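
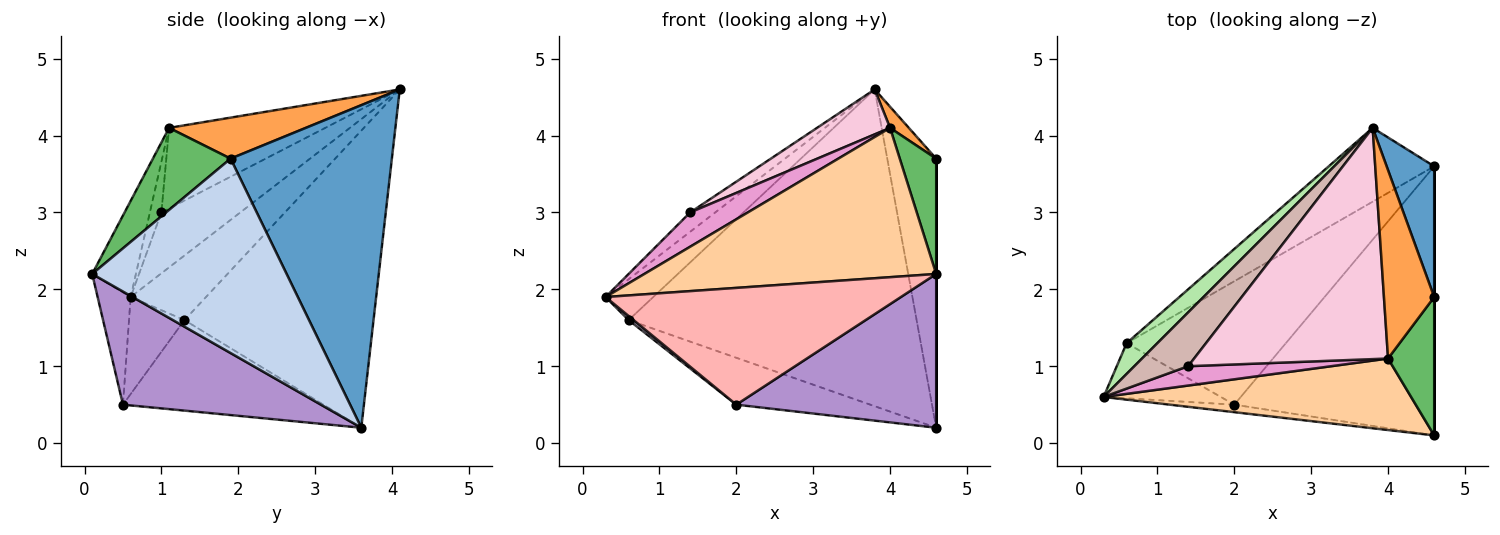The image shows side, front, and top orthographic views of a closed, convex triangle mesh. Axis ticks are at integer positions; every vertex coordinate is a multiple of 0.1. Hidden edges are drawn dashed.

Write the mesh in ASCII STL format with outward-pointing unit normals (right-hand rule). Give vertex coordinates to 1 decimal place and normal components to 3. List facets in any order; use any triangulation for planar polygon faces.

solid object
 facet normal 0.948 0.287 0.140
  outer loop
   vertex 4.6 3.6 0.2
   vertex 3.8 4.1 4.6
   vertex 4.6 1.9 3.7
  endloop
 endfacet
 facet normal 1.000 0.000 0.000
  outer loop
   vertex 4.6 0.1 2.2
   vertex 4.6 3.6 0.2
   vertex 4.6 1.9 3.7
  endloop
 endfacet
 facet normal 0.630 -0.087 0.772
  outer loop
   vertex 4.0 1.1 4.1
   vertex 4.6 1.9 3.7
   vertex 3.8 4.1 4.6
  endloop
 endfacet
 facet normal -0.134 -0.894 0.428
  outer loop
   vertex 4.0 1.1 4.1
   vertex 0.3 0.6 1.9
   vertex 4.6 0.1 2.2
  endloop
 endfacet
 facet normal 0.807 -0.378 0.454
  outer loop
   vertex 4.0 1.1 4.1
   vertex 4.6 0.1 2.2
   vertex 4.6 1.9 3.7
  endloop
 endfacet
 facet normal -0.784 0.496 0.373
  outer loop
   vertex 0.6 1.3 1.6
   vertex 0.3 0.6 1.9
   vertex 3.8 4.1 4.6
  endloop
 endfacet
 facet normal -0.539 0.821 -0.191
  outer loop
   vertex 0.6 1.3 1.6
   vertex 3.8 4.1 4.6
   vertex 4.6 3.6 0.2
  endloop
 endfacet
 facet normal -0.111 -0.992 -0.064
  outer loop
   vertex 2.0 0.5 0.5
   vertex 4.6 0.1 2.2
   vertex 0.3 0.6 1.9
  endloop
 endfacet
 facet normal 0.441 -0.445 -0.779
  outer loop
   vertex 2.0 0.5 0.5
   vertex 4.6 3.6 0.2
   vertex 4.6 0.1 2.2
  endloop
 endfacet
 facet normal -0.637 -0.057 -0.769
  outer loop
   vertex 2.0 0.5 0.5
   vertex 0.3 0.6 1.9
   vertex 0.6 1.3 1.6
  endloop
 endfacet
 facet normal -0.469 0.314 -0.825
  outer loop
   vertex 2.0 0.5 0.5
   vertex 0.6 1.3 1.6
   vertex 4.6 3.6 0.2
  endloop
 endfacet
 facet normal -0.729 0.232 0.645
  outer loop
   vertex 1.4 1.0 3.0
   vertex 3.8 4.1 4.6
   vertex 0.3 0.6 1.9
  endloop
 endfacet
 facet normal -0.172 -0.858 0.484
  outer loop
   vertex 1.4 1.0 3.0
   vertex 0.3 0.6 1.9
   vertex 4.0 1.1 4.1
  endloop
 endfacet
 facet normal -0.378 -0.177 0.909
  outer loop
   vertex 1.4 1.0 3.0
   vertex 4.0 1.1 4.1
   vertex 3.8 4.1 4.6
  endloop
 endfacet
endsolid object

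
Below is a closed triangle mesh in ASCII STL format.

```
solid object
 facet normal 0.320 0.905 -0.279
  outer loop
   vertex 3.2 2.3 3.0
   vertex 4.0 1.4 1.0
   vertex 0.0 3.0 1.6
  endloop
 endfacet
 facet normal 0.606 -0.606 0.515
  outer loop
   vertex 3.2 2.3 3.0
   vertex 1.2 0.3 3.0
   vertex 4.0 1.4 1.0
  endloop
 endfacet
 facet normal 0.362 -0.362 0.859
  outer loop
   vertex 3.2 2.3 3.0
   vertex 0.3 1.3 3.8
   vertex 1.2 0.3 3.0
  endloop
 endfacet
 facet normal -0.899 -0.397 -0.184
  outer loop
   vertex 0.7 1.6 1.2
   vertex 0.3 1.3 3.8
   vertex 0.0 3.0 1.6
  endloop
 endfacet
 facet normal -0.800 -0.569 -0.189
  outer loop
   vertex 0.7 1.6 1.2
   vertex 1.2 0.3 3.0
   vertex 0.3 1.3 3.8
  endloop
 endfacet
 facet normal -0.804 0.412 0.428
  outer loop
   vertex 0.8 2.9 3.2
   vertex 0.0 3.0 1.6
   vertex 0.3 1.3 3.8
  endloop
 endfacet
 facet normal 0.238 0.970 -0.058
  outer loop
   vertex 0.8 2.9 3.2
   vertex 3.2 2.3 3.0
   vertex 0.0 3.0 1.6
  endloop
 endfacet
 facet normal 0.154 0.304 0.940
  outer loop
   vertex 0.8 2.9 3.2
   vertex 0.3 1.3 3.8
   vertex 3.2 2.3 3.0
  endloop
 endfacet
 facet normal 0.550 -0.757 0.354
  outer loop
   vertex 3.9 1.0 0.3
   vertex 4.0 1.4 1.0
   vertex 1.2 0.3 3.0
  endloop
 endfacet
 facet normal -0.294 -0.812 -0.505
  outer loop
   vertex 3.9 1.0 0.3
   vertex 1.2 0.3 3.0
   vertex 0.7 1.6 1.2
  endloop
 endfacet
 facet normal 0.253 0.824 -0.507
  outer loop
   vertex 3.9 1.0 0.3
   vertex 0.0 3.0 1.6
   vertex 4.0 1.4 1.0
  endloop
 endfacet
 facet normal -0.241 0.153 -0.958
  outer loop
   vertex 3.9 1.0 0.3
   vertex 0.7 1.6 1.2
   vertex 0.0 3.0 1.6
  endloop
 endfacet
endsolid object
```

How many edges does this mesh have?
18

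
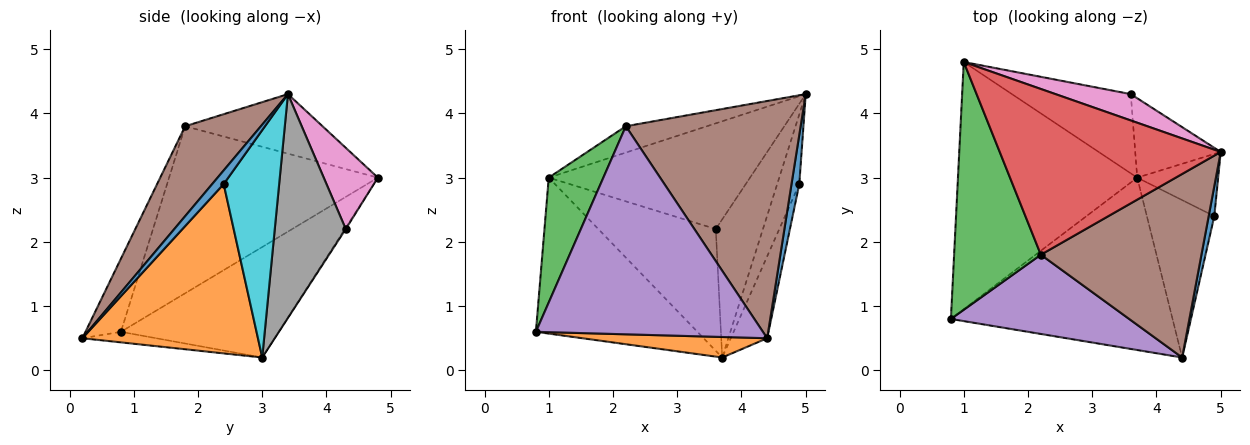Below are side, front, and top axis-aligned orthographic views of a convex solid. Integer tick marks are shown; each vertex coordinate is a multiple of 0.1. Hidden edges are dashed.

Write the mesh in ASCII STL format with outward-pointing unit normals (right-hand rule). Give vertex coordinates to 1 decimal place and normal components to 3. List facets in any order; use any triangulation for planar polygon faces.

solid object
 facet normal -0.462 0.473 -0.750
  outer loop
   vertex 3.7 3.0 0.2
   vertex 0.8 0.8 0.6
   vertex 1.0 4.8 3.0
  endloop
 endfacet
 facet normal -0.047 -0.118 -0.992
  outer loop
   vertex 4.4 0.2 0.5
   vertex 0.8 0.8 0.6
   vertex 3.7 3.0 0.2
  endloop
 endfacet
 facet normal -0.865 -0.226 0.449
  outer loop
   vertex 2.2 1.8 3.8
   vertex 1.0 4.8 3.0
   vertex 0.8 0.8 0.6
  endloop
 endfacet
 facet normal -0.257 0.152 0.954
  outer loop
   vertex 2.2 1.8 3.8
   vertex 5.0 3.4 4.3
   vertex 1.0 4.8 3.0
  endloop
 endfacet
 facet normal -0.144 -0.925 0.352
  outer loop
   vertex 2.2 1.8 3.8
   vertex 0.8 0.8 0.6
   vertex 4.4 0.2 0.5
  endloop
 endfacet
 facet normal 0.324 -0.748 0.579
  outer loop
   vertex 2.2 1.8 3.8
   vertex 4.4 0.2 0.5
   vertex 5.0 3.4 4.3
  endloop
 endfacet
 facet normal 0.253 0.939 0.234
  outer loop
   vertex 3.6 4.3 2.2
   vertex 1.0 4.8 3.0
   vertex 5.0 3.4 4.3
  endloop
 endfacet
 facet normal 0.794 0.527 -0.303
  outer loop
   vertex 3.6 4.3 2.2
   vertex 5.0 3.4 4.3
   vertex 3.7 3.0 0.2
  endloop
 endfacet
 facet normal -0.007 0.838 -0.545
  outer loop
   vertex 3.6 4.3 2.2
   vertex 3.7 3.0 0.2
   vertex 1.0 4.8 3.0
  endloop
 endfacet
 facet normal 0.882 0.351 -0.314
  outer loop
   vertex 4.9 2.4 2.9
   vertex 3.7 3.0 0.2
   vertex 5.0 3.4 4.3
  endloop
 endfacet
 facet normal 0.784 -0.530 0.323
  outer loop
   vertex 4.9 2.4 2.9
   vertex 5.0 3.4 4.3
   vertex 4.4 0.2 0.5
  endloop
 endfacet
 facet normal 0.912 0.189 -0.363
  outer loop
   vertex 4.9 2.4 2.9
   vertex 4.4 0.2 0.5
   vertex 3.7 3.0 0.2
  endloop
 endfacet
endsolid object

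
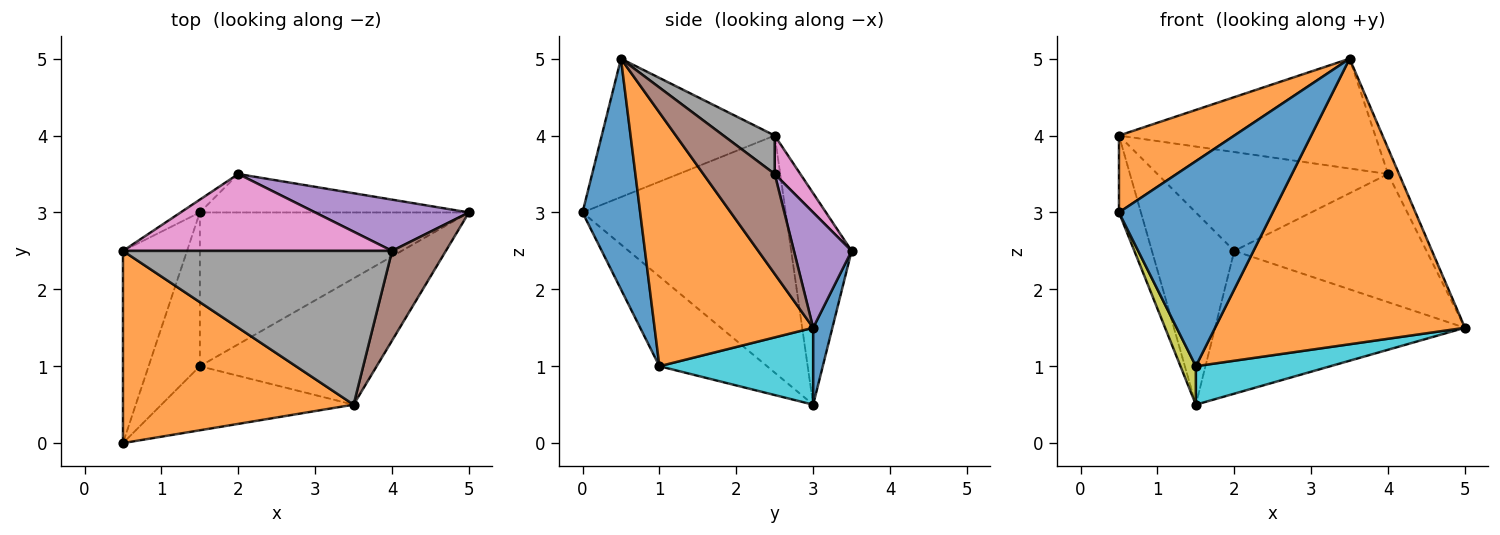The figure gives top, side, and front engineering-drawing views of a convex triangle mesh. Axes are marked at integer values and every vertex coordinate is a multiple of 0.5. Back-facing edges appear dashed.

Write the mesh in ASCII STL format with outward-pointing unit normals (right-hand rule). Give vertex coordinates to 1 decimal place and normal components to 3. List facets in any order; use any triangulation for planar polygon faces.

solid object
 facet normal 0.074 0.963 -0.259
  outer loop
   vertex 1.5 3.0 0.5
   vertex 2.0 3.5 2.5
   vertex 5.0 3.0 1.5
  endloop
 endfacet
 facet normal -0.487 -0.324 0.811
  outer loop
   vertex 0.5 2.5 4.0
   vertex 0.5 0.0 3.0
   vertex 3.5 0.5 5.0
  endloop
 endfacet
 facet normal -0.960 0.104 -0.259
  outer loop
   vertex 0.5 2.5 4.0
   vertex 1.5 3.0 0.5
   vertex 0.5 0.0 3.0
  endloop
 endfacet
 facet normal -0.591 0.805 -0.054
  outer loop
   vertex 0.5 2.5 4.0
   vertex 2.0 3.5 2.5
   vertex 1.5 3.0 0.5
  endloop
 endfacet
 facet normal 0.268 0.894 0.358
  outer loop
   vertex 4.0 2.5 3.5
   vertex 5.0 3.0 1.5
   vertex 2.0 3.5 2.5
  endloop
 endfacet
 facet normal 0.873 0.134 0.470
  outer loop
   vertex 4.0 2.5 3.5
   vertex 3.5 0.5 5.0
   vertex 5.0 3.0 1.5
  endloop
 endfacet
 facet normal 0.087 0.786 0.612
  outer loop
   vertex 4.0 2.5 3.5
   vertex 2.0 3.5 2.5
   vertex 0.5 2.5 4.0
  endloop
 endfacet
 facet normal 0.115 0.577 0.808
  outer loop
   vertex 4.0 2.5 3.5
   vertex 0.5 2.5 4.0
   vertex 3.5 0.5 5.0
  endloop
 endfacet
 facet normal -0.862 -0.123 -0.492
  outer loop
   vertex 1.5 1.0 1.0
   vertex 0.5 0.0 3.0
   vertex 1.5 3.0 0.5
  endloop
 endfacet
 facet normal 0.267 -0.234 -0.935
  outer loop
   vertex 1.5 1.0 1.0
   vertex 1.5 3.0 0.5
   vertex 5.0 3.0 1.5
  endloop
 endfacet
 facet normal 0.337 -0.899 -0.281
  outer loop
   vertex 1.5 1.0 1.0
   vertex 3.5 0.5 5.0
   vertex 0.5 0.0 3.0
  endloop
 endfacet
 facet normal 0.502 -0.791 -0.350
  outer loop
   vertex 1.5 1.0 1.0
   vertex 5.0 3.0 1.5
   vertex 3.5 0.5 5.0
  endloop
 endfacet
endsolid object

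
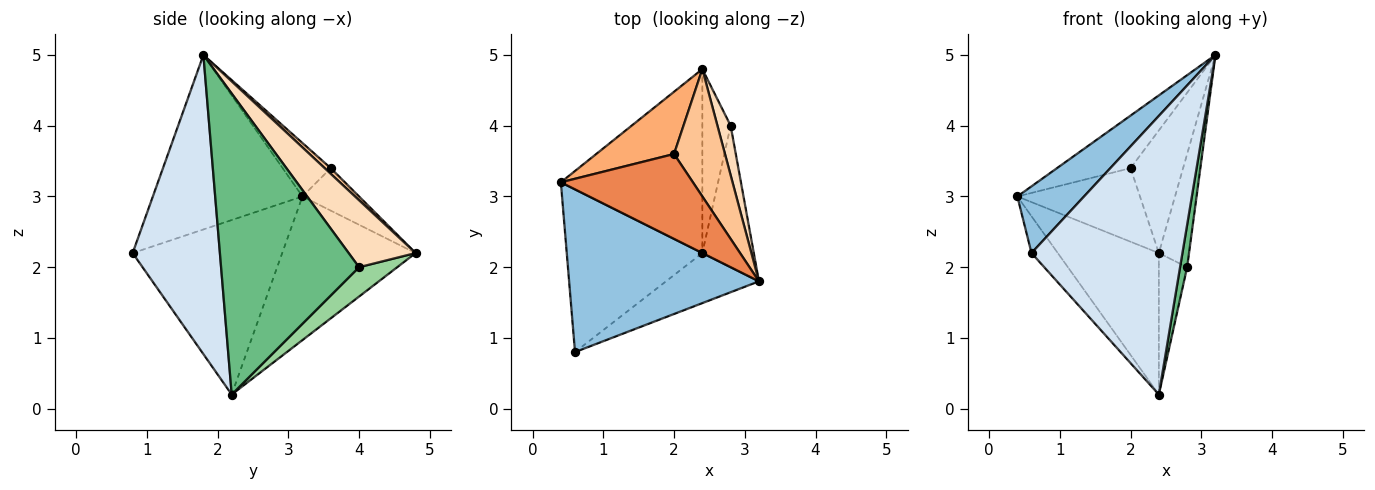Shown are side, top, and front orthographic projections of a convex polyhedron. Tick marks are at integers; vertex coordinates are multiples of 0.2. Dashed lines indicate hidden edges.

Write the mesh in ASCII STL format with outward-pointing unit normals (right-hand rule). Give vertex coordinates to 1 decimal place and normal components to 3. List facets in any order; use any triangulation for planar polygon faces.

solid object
 facet normal -0.627 0.475 -0.617
  outer loop
   vertex 2.4 2.2 0.2
   vertex 0.4 3.2 3.0
   vertex 2.4 4.8 2.2
  endloop
 endfacet
 facet normal -0.648 -0.289 0.705
  outer loop
   vertex 0.6 0.8 2.2
   vertex 3.2 1.8 5.0
   vertex 0.4 3.2 3.0
  endloop
 endfacet
 facet normal -0.782 0.137 -0.608
  outer loop
   vertex 0.6 0.8 2.2
   vertex 0.4 3.2 3.0
   vertex 2.4 2.2 0.2
  endloop
 endfacet
 facet normal 0.495 -0.855 -0.154
  outer loop
   vertex 0.6 0.8 2.2
   vertex 2.4 2.2 0.2
   vertex 3.2 1.8 5.0
  endloop
 endfacet
 facet normal -0.325 0.498 0.804
  outer loop
   vertex 2.0 3.6 3.4
   vertex 0.4 3.2 3.0
   vertex 3.2 1.8 5.0
  endloop
 endfacet
 facet normal -0.332 0.720 0.609
  outer loop
   vertex 2.0 3.6 3.4
   vertex 2.4 4.8 2.2
   vertex 0.4 3.2 3.0
  endloop
 endfacet
 facet normal 0.080 0.691 0.718
  outer loop
   vertex 2.0 3.6 3.4
   vertex 3.2 1.8 5.0
   vertex 2.4 4.8 2.2
  endloop
 endfacet
 facet normal 0.897 0.404 0.177
  outer loop
   vertex 2.8 4.0 2.0
   vertex 2.4 4.8 2.2
   vertex 3.2 1.8 5.0
  endloop
 endfacet
 facet normal 0.984 -0.050 -0.168
  outer loop
   vertex 2.8 4.0 2.0
   vertex 3.2 1.8 5.0
   vertex 2.4 2.2 0.2
  endloop
 endfacet
 facet normal 0.636 0.471 -0.612
  outer loop
   vertex 2.8 4.0 2.0
   vertex 2.4 2.2 0.2
   vertex 2.4 4.8 2.2
  endloop
 endfacet
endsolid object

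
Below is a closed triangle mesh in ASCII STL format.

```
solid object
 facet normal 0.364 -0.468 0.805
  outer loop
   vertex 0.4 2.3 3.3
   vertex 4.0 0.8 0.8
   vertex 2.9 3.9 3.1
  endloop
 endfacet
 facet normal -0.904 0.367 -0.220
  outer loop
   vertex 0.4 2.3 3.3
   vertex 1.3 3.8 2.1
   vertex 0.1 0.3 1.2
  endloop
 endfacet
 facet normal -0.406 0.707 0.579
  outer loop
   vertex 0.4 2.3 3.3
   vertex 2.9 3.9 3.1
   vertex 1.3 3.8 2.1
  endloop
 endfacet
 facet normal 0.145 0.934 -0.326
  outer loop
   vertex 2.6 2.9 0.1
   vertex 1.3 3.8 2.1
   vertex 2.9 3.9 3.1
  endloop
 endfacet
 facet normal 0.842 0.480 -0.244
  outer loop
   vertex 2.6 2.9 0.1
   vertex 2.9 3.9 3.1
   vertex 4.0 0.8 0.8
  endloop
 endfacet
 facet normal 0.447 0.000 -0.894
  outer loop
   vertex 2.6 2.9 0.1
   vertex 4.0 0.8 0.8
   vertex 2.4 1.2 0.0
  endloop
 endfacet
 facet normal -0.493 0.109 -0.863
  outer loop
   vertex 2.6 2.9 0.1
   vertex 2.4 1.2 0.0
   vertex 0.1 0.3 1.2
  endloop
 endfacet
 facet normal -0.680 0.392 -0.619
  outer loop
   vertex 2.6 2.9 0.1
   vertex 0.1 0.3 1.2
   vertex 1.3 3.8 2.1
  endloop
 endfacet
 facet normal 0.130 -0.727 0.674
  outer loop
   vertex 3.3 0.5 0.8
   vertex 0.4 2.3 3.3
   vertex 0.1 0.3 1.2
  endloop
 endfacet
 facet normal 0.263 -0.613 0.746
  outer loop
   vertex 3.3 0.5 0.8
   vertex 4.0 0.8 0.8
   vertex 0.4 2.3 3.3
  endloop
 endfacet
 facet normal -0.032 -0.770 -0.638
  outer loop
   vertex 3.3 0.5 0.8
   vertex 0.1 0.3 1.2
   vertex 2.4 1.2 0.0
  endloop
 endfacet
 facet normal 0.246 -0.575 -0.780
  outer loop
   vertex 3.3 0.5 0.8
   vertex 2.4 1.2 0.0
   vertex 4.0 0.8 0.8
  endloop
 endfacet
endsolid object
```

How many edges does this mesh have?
18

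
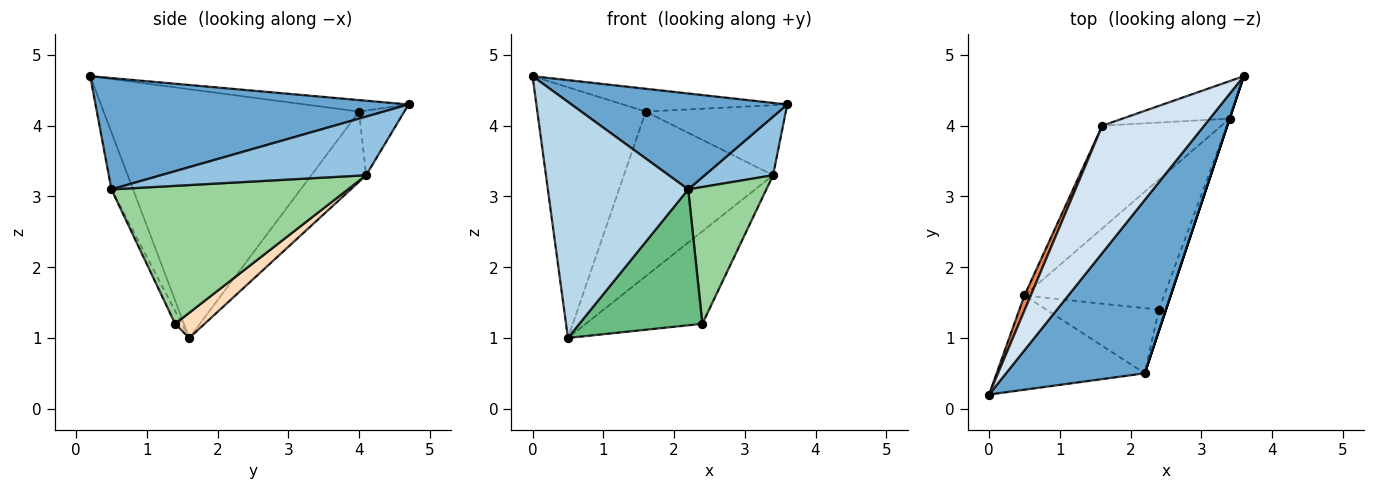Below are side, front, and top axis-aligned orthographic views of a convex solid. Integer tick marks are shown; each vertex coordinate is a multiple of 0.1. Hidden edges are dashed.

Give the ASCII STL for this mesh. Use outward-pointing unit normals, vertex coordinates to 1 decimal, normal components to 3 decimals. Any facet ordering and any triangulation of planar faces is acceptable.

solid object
 facet normal 0.575 -0.396 0.716
  outer loop
   vertex 2.2 0.5 3.1
   vertex 3.6 4.7 4.3
   vertex 0.0 0.2 4.7
  endloop
 endfacet
 facet normal 0.949 -0.316 0.000
  outer loop
   vertex 2.2 0.5 3.1
   vertex 3.4 4.1 3.3
   vertex 3.6 4.7 4.3
  endloop
 endfacet
 facet normal -0.142 -0.919 -0.367
  outer loop
   vertex 2.2 0.5 3.1
   vertex 0.0 0.2 4.7
   vertex 0.5 1.6 1.0
  endloop
 endfacet
 facet normal -0.110 0.175 0.978
  outer loop
   vertex 1.6 4.0 4.2
   vertex 0.0 0.2 4.7
   vertex 3.6 4.7 4.3
  endloop
 endfacet
 facet normal -0.920 0.391 0.023
  outer loop
   vertex 1.6 4.0 4.2
   vertex 0.5 1.6 1.0
   vertex 0.0 0.2 4.7
  endloop
 endfacet
 facet normal -0.274 0.848 -0.454
  outer loop
   vertex 1.6 4.0 4.2
   vertex 3.6 4.7 4.3
   vertex 3.4 4.1 3.3
  endloop
 endfacet
 facet normal -0.298 0.810 -0.505
  outer loop
   vertex 1.6 4.0 4.2
   vertex 3.4 4.1 3.3
   vertex 0.5 1.6 1.0
  endloop
 endfacet
 facet normal 0.145 0.573 -0.806
  outer loop
   vertex 2.4 1.4 1.2
   vertex 0.5 1.6 1.0
   vertex 3.4 4.1 3.3
  endloop
 endfacet
 facet normal -0.049 -0.901 -0.432
  outer loop
   vertex 2.4 1.4 1.2
   vertex 2.2 0.5 3.1
   vertex 0.5 1.6 1.0
  endloop
 endfacet
 facet normal 0.948 -0.313 -0.049
  outer loop
   vertex 2.4 1.4 1.2
   vertex 3.4 4.1 3.3
   vertex 2.2 0.5 3.1
  endloop
 endfacet
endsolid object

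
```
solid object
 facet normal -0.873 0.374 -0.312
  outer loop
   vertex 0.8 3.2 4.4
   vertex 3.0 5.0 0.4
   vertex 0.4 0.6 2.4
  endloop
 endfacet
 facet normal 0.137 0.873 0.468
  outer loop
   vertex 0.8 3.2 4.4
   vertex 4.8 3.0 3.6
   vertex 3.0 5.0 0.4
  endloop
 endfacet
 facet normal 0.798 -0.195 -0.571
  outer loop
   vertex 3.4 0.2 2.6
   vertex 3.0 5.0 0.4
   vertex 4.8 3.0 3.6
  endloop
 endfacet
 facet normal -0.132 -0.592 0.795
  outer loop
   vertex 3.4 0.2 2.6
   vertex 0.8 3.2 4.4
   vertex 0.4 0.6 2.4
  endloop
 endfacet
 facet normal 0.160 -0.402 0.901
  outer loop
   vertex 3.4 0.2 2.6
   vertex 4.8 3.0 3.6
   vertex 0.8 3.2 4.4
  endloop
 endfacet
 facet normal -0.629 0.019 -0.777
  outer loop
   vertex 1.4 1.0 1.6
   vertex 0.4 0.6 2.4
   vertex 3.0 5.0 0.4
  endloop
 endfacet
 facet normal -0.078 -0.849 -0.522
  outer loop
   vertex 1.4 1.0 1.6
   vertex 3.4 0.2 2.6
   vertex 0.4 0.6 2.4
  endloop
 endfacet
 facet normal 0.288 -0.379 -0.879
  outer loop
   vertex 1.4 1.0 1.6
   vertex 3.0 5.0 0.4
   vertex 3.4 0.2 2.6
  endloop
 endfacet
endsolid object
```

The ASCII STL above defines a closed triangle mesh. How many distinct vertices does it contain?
6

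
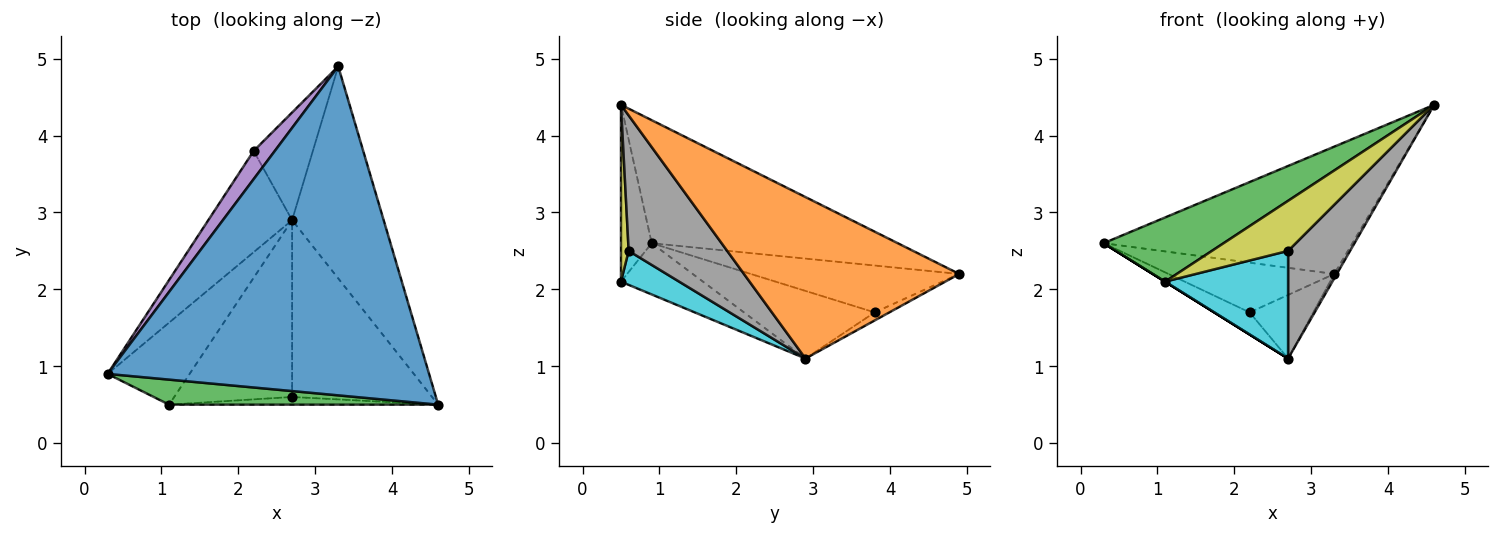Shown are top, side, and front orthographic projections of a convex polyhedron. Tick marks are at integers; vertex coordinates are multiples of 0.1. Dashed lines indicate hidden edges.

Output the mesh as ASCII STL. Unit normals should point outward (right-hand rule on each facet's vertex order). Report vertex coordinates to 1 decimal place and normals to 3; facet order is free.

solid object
 facet normal -0.336 0.340 0.878
  outer loop
   vertex 3.3 4.9 2.2
   vertex 0.3 0.9 2.6
   vertex 4.6 0.5 4.4
  endloop
 endfacet
 facet normal 0.870 0.010 -0.493
  outer loop
   vertex 2.7 2.9 1.1
   vertex 3.3 4.9 2.2
   vertex 4.6 0.5 4.4
  endloop
 endfacet
 facet normal -0.232 -0.906 0.353
  outer loop
   vertex 1.1 0.5 2.1
   vertex 4.6 0.5 4.4
   vertex 0.3 0.9 2.6
  endloop
 endfacet
 facet normal -0.530 0.000 -0.848
  outer loop
   vertex 1.1 0.5 2.1
   vertex 0.3 0.9 2.6
   vertex 2.7 2.9 1.1
  endloop
 endfacet
 facet normal -0.738 0.587 0.333
  outer loop
   vertex 2.2 3.8 1.7
   vertex 0.3 0.9 2.6
   vertex 3.3 4.9 2.2
  endloop
 endfacet
 facet normal -0.619 0.168 -0.767
  outer loop
   vertex 2.2 3.8 1.7
   vertex 2.7 2.9 1.1
   vertex 0.3 0.9 2.6
  endloop
 endfacet
 facet normal -0.117 0.505 -0.855
  outer loop
   vertex 2.2 3.8 1.7
   vertex 3.3 4.9 2.2
   vertex 2.7 2.9 1.1
  endloop
 endfacet
 facet normal 0.637 -0.401 -0.658
  outer loop
   vertex 2.7 0.6 2.5
   vertex 2.7 2.9 1.1
   vertex 4.6 0.5 4.4
  endloop
 endfacet
 facet normal 0.099 -0.984 -0.151
  outer loop
   vertex 2.7 0.6 2.5
   vertex 4.6 0.5 4.4
   vertex 1.1 0.5 2.1
  endloop
 endfacet
 facet normal 0.239 -0.505 -0.829
  outer loop
   vertex 2.7 0.6 2.5
   vertex 1.1 0.5 2.1
   vertex 2.7 2.9 1.1
  endloop
 endfacet
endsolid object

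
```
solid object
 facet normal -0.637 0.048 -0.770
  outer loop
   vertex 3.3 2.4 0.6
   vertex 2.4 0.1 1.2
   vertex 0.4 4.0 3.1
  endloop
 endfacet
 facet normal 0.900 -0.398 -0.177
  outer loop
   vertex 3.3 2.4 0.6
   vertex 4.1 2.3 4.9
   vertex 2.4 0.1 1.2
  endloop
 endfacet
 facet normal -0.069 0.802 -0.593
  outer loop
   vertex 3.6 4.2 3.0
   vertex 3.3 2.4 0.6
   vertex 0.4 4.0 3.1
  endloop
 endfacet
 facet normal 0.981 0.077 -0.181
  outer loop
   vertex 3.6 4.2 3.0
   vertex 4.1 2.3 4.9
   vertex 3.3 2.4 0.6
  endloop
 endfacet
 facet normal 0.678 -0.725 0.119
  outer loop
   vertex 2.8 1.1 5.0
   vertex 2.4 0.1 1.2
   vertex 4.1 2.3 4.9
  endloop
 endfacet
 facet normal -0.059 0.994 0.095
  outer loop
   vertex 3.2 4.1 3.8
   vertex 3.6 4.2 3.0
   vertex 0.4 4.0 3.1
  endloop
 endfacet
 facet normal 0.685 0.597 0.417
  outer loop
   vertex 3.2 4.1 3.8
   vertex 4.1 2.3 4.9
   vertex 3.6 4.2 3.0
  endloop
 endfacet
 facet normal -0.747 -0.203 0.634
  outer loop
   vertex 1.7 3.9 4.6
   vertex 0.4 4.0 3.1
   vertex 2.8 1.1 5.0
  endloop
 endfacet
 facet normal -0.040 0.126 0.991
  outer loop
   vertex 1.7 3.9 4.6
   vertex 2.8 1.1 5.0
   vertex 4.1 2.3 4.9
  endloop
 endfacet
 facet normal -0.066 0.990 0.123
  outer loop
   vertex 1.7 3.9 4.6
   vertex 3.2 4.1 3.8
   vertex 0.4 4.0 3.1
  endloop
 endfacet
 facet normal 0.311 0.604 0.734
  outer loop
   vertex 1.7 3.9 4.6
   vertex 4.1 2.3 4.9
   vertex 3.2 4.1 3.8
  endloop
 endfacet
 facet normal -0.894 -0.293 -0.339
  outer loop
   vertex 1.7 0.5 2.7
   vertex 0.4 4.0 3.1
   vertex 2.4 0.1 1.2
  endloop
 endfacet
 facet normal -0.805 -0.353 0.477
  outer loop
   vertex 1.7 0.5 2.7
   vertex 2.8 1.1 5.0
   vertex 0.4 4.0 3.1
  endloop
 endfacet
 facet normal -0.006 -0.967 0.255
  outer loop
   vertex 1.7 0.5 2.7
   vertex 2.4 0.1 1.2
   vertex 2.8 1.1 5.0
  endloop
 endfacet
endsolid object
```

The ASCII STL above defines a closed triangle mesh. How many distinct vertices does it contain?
9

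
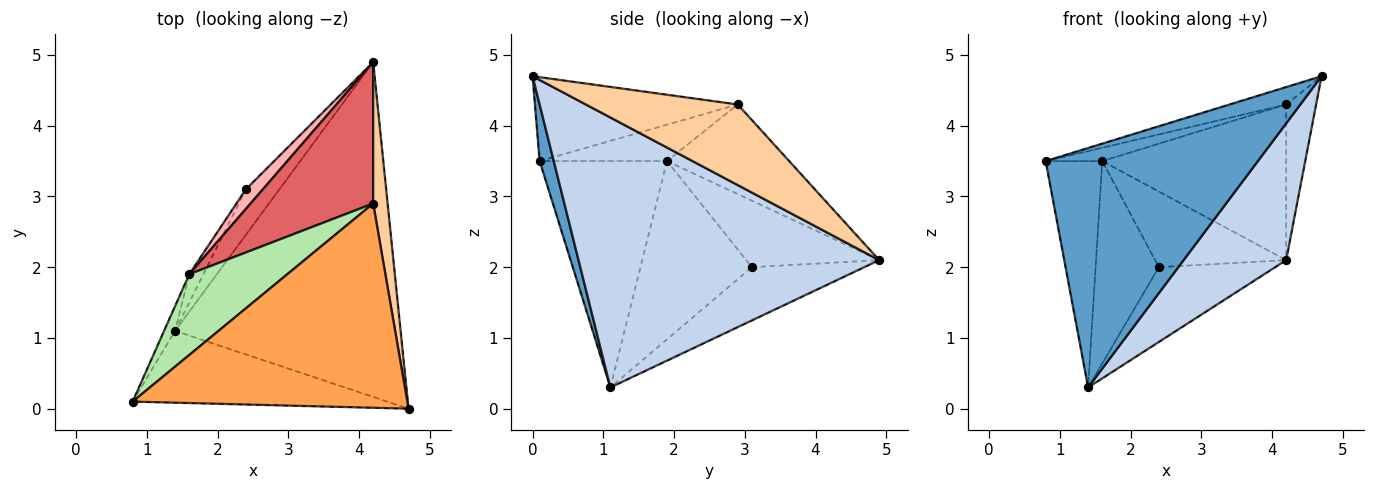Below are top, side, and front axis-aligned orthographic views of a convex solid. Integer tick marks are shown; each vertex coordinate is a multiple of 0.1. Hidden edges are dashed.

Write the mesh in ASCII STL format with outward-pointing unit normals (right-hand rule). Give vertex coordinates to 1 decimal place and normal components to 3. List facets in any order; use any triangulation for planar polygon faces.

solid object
 facet normal 0.064 -0.956 -0.287
  outer loop
   vertex 1.4 1.1 0.3
   vertex 4.7 0.0 4.7
   vertex 0.8 0.1 3.5
  endloop
 endfacet
 facet normal 0.742 -0.253 -0.620
  outer loop
   vertex 1.4 1.1 0.3
   vertex 4.2 4.9 2.1
   vertex 4.7 0.0 4.7
  endloop
 endfacet
 facet normal -0.291 0.081 0.953
  outer loop
   vertex 4.2 2.9 4.3
   vertex 0.8 0.1 3.5
   vertex 4.7 0.0 4.7
  endloop
 endfacet
 facet normal 0.966 0.190 0.173
  outer loop
   vertex 4.2 2.9 4.3
   vertex 4.7 0.0 4.7
   vertex 4.2 4.9 2.1
  endloop
 endfacet
 facet normal -0.637 0.659 -0.401
  outer loop
   vertex 2.4 3.1 2.0
   vertex 4.2 4.9 2.1
   vertex 1.4 1.1 0.3
  endloop
 endfacet
 facet normal -0.344 0.153 0.927
  outer loop
   vertex 1.6 1.9 3.5
   vertex 0.8 0.1 3.5
   vertex 4.2 2.9 4.3
  endloop
 endfacet
 facet normal -0.441 0.664 0.604
  outer loop
   vertex 1.6 1.9 3.5
   vertex 4.2 2.9 4.3
   vertex 4.2 4.9 2.1
  endloop
 endfacet
 facet normal -0.701 0.691 0.179
  outer loop
   vertex 1.6 1.9 3.5
   vertex 4.2 4.9 2.1
   vertex 2.4 3.1 2.0
  endloop
 endfacet
 facet normal -0.913 0.406 -0.044
  outer loop
   vertex 1.6 1.9 3.5
   vertex 1.4 1.1 0.3
   vertex 0.8 0.1 3.5
  endloop
 endfacet
 facet normal -0.868 0.492 -0.069
  outer loop
   vertex 1.6 1.9 3.5
   vertex 2.4 3.1 2.0
   vertex 1.4 1.1 0.3
  endloop
 endfacet
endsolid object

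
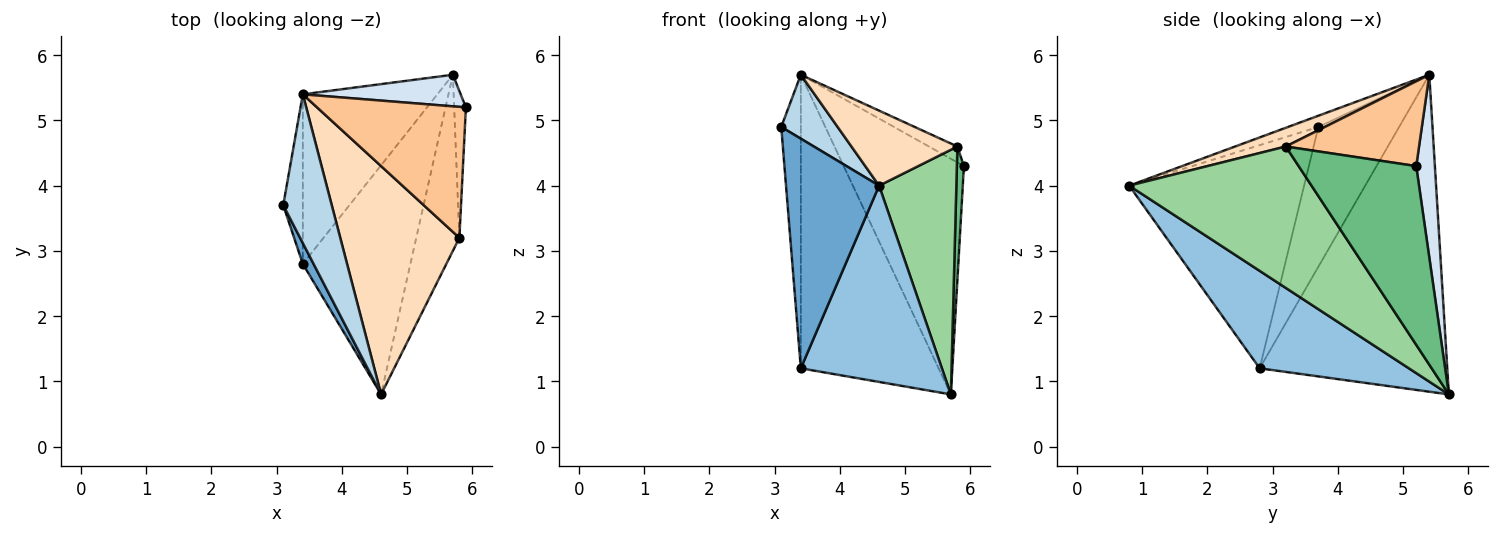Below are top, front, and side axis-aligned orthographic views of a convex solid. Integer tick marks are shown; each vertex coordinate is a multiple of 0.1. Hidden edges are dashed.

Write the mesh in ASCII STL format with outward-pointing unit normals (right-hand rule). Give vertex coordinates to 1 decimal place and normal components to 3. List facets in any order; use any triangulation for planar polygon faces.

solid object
 facet normal -0.882 -0.469 0.043
  outer loop
   vertex 3.4 2.8 1.2
   vertex 4.6 0.8 4.0
   vertex 3.1 3.7 4.9
  endloop
 endfacet
 facet normal 0.567 -0.536 -0.626
  outer loop
   vertex 3.4 2.8 1.2
   vertex 5.7 5.7 0.8
   vertex 4.6 0.8 4.0
  endloop
 endfacet
 facet normal -0.208 -0.386 0.899
  outer loop
   vertex 3.4 5.4 5.7
   vertex 3.1 3.7 4.9
   vertex 4.6 0.8 4.0
  endloop
 endfacet
 facet normal 0.152 0.980 0.131
  outer loop
   vertex 3.4 5.4 5.7
   vertex 5.9 5.2 4.3
   vertex 5.7 5.7 0.8
  endloop
 endfacet
 facet normal -0.963 0.233 -0.135
  outer loop
   vertex 3.4 5.4 5.7
   vertex 3.4 2.8 1.2
   vertex 3.1 3.7 4.9
  endloop
 endfacet
 facet normal -0.763 0.560 -0.324
  outer loop
   vertex 3.4 5.4 5.7
   vertex 5.7 5.7 0.8
   vertex 3.4 2.8 1.2
  endloop
 endfacet
 facet normal 0.492 0.105 0.864
  outer loop
   vertex 5.8 3.2 4.6
   vertex 5.9 5.2 4.3
   vertex 3.4 5.4 5.7
  endloop
 endfacet
 facet normal 0.148 -0.309 0.940
  outer loop
   vertex 5.8 3.2 4.6
   vertex 3.4 5.4 5.7
   vertex 4.6 0.8 4.0
  endloop
 endfacet
 facet normal 0.996 -0.060 -0.065
  outer loop
   vertex 5.8 3.2 4.6
   vertex 5.7 5.7 0.8
   vertex 5.9 5.2 4.3
  endloop
 endfacet
 facet normal 0.886 -0.376 -0.270
  outer loop
   vertex 5.8 3.2 4.6
   vertex 4.6 0.8 4.0
   vertex 5.7 5.7 0.8
  endloop
 endfacet
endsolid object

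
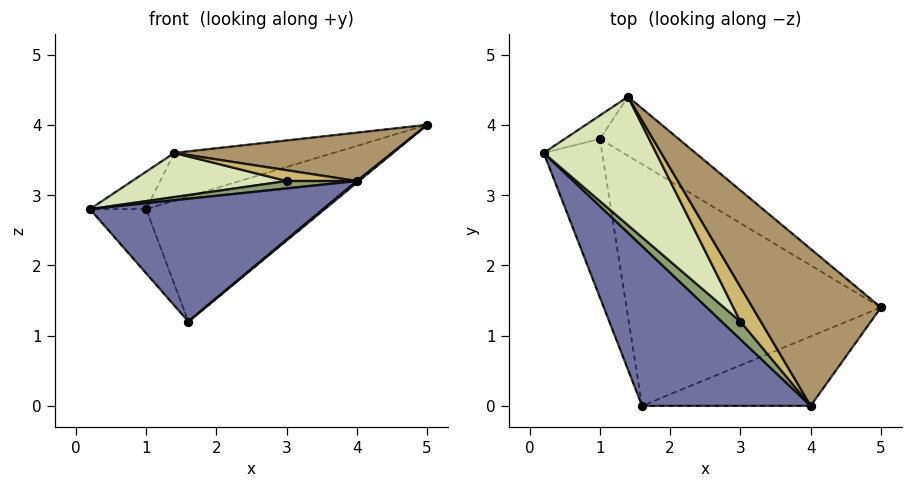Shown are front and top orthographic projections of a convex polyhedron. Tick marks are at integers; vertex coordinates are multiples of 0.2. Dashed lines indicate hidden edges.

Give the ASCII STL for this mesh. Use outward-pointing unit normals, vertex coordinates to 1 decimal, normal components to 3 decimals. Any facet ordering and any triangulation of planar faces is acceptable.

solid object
 facet normal -0.551 -0.508 0.662
  outer loop
   vertex 4.0 0.0 3.2
   vertex 0.2 3.6 2.8
   vertex 1.6 0.0 1.2
  endloop
 endfacet
 facet normal 0.640 -0.018 -0.768
  outer loop
   vertex 4.0 0.0 3.2
   vertex 1.6 0.0 1.2
   vertex 5.0 1.4 4.0
  endloop
 endfacet
 facet normal -0.093 0.374 -0.923
  outer loop
   vertex 1.0 3.8 2.8
   vertex 1.6 0.0 1.2
   vertex 0.2 3.6 2.8
  endloop
 endfacet
 facet normal 0.477 0.404 -0.781
  outer loop
   vertex 1.0 3.8 2.8
   vertex 5.0 1.4 4.0
   vertex 1.6 0.0 1.2
  endloop
 endfacet
 facet normal -0.419 -0.349 0.838
  outer loop
   vertex 3.0 1.2 3.2
   vertex 0.2 3.6 2.8
   vertex 4.0 0.0 3.2
  endloop
 endfacet
 facet normal -0.207 0.830 -0.518
  outer loop
   vertex 1.4 4.4 3.6
   vertex 1.0 3.8 2.8
   vertex 0.2 3.6 2.8
  endloop
 endfacet
 facet normal 0.521 0.537 -0.663
  outer loop
   vertex 1.4 4.4 3.6
   vertex 5.0 1.4 4.0
   vertex 1.0 3.8 2.8
  endloop
 endfacet
 facet normal -0.382 -0.300 0.874
  outer loop
   vertex 1.4 4.4 3.6
   vertex 0.2 3.6 2.8
   vertex 3.0 1.2 3.2
  endloop
 endfacet
 facet normal -0.332 -0.278 0.901
  outer loop
   vertex 1.4 4.4 3.6
   vertex 4.0 0.0 3.2
   vertex 5.0 1.4 4.0
  endloop
 endfacet
 facet normal -0.337 -0.281 0.899
  outer loop
   vertex 1.4 4.4 3.6
   vertex 3.0 1.2 3.2
   vertex 4.0 0.0 3.2
  endloop
 endfacet
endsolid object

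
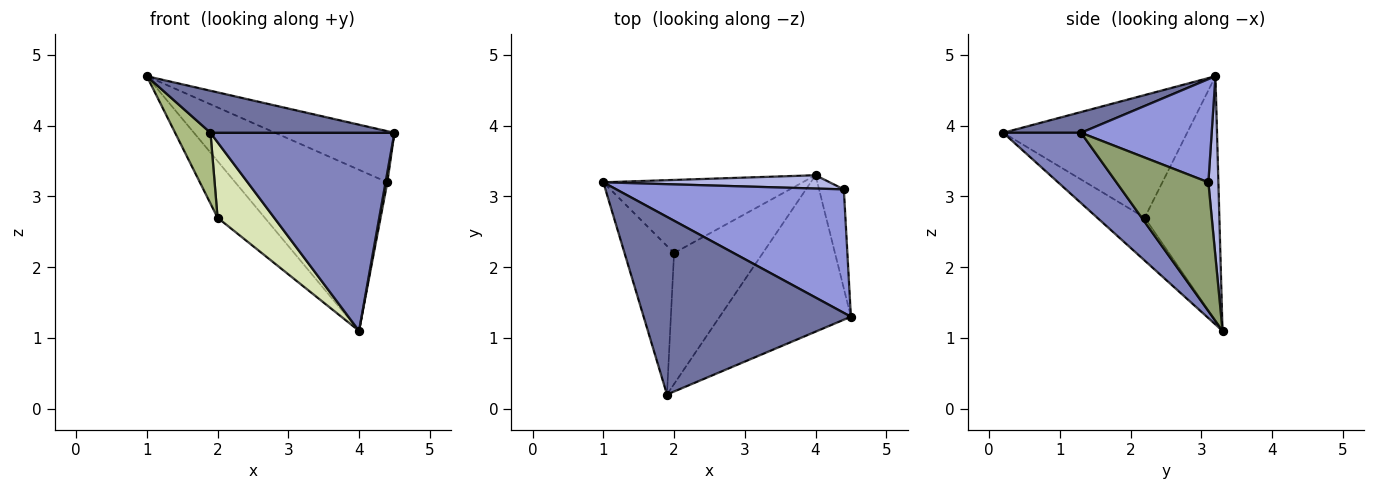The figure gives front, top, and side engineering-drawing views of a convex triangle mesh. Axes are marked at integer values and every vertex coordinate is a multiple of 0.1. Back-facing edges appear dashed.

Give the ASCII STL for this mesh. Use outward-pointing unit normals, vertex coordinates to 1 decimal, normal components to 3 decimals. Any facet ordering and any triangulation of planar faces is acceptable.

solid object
 facet normal 0.097 -0.229 0.969
  outer loop
   vertex 1.9 0.2 3.9
   vertex 4.5 1.3 3.9
   vertex 1.0 3.2 4.7
  endloop
 endfacet
 facet normal 0.315 -0.745 -0.588
  outer loop
   vertex 4.0 3.3 1.1
   vertex 4.5 1.3 3.9
   vertex 1.9 0.2 3.9
  endloop
 endfacet
 facet normal 0.386 0.353 0.852
  outer loop
   vertex 4.4 3.1 3.2
   vertex 1.0 3.2 4.7
   vertex 4.5 1.3 3.9
  endloop
 endfacet
 facet normal 0.066 0.994 0.082
  outer loop
   vertex 4.4 3.1 3.2
   vertex 4.0 3.3 1.1
   vertex 1.0 3.2 4.7
  endloop
 endfacet
 facet normal 0.982 -0.019 -0.189
  outer loop
   vertex 4.4 3.1 3.2
   vertex 4.5 1.3 3.9
   vertex 4.0 3.3 1.1
  endloop
 endfacet
 facet normal -0.913 -0.176 -0.369
  outer loop
   vertex 2.0 2.2 2.7
   vertex 1.9 0.2 3.9
   vertex 1.0 3.2 4.7
  endloop
 endfacet
 facet normal -0.696 0.440 -0.568
  outer loop
   vertex 2.0 2.2 2.7
   vertex 1.0 3.2 4.7
   vertex 4.0 3.3 1.1
  endloop
 endfacet
 facet normal -0.386 -0.460 -0.799
  outer loop
   vertex 2.0 2.2 2.7
   vertex 4.0 3.3 1.1
   vertex 1.9 0.2 3.9
  endloop
 endfacet
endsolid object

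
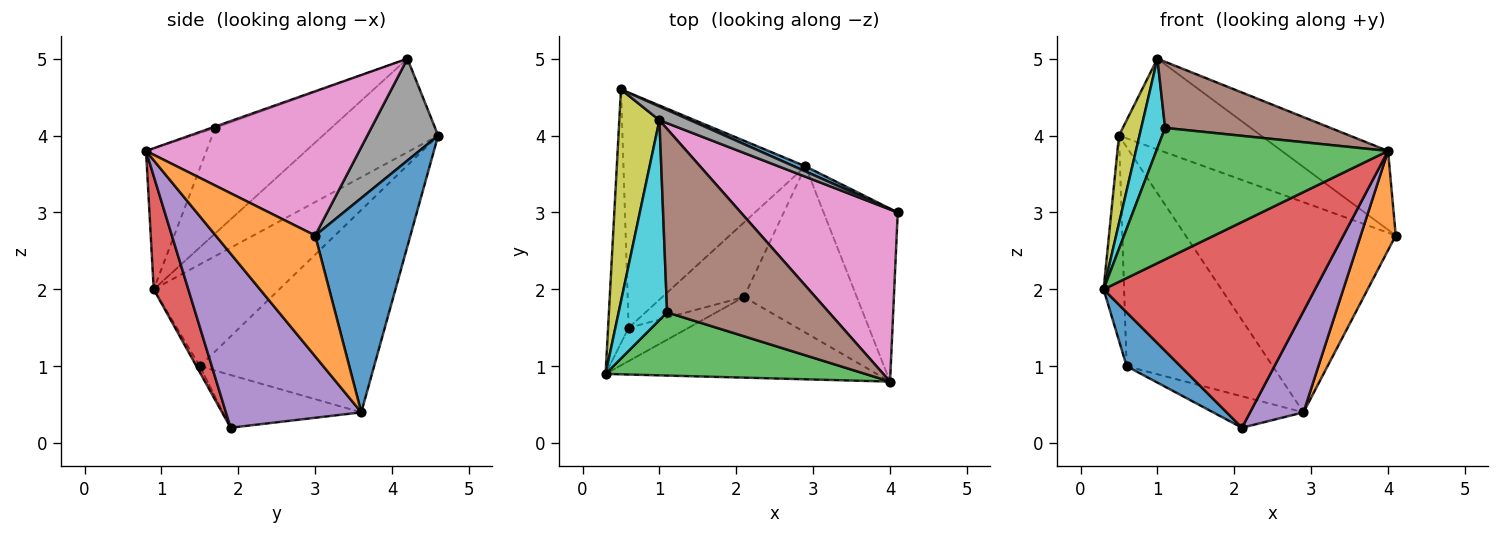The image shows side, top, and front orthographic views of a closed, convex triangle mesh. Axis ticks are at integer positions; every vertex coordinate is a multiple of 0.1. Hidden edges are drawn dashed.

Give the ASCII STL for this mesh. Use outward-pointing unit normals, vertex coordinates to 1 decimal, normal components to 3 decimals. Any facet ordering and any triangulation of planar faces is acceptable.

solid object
 facet normal 0.413 0.911 0.022
  outer loop
   vertex 2.9 3.6 0.4
   vertex 0.5 4.6 4.0
   vertex 4.1 3.0 2.7
  endloop
 endfacet
 facet normal 0.816 -0.288 -0.501
  outer loop
   vertex 2.9 3.6 0.4
   vertex 4.1 3.0 2.7
   vertex 4.0 0.8 3.8
  endloop
 endfacet
 facet normal -0.229 -0.878 0.421
  outer loop
   vertex 1.1 1.7 4.1
   vertex 0.3 0.9 2.0
   vertex 4.0 0.8 3.8
  endloop
 endfacet
 facet normal 0.151 -0.920 -0.361
  outer loop
   vertex 2.1 1.9 0.2
   vertex 4.0 0.8 3.8
   vertex 0.3 0.9 2.0
  endloop
 endfacet
 facet normal 0.797 -0.314 -0.516
  outer loop
   vertex 2.1 1.9 0.2
   vertex 2.9 3.6 0.4
   vertex 4.0 0.8 3.8
  endloop
 endfacet
 facet normal -0.008 -0.339 0.941
  outer loop
   vertex 1.0 4.2 5.0
   vertex 1.1 1.7 4.1
   vertex 4.0 0.8 3.8
  endloop
 endfacet
 facet normal 0.641 0.320 0.698
  outer loop
   vertex 1.0 4.2 5.0
   vertex 4.0 0.8 3.8
   vertex 4.1 3.0 2.7
  endloop
 endfacet
 facet normal 0.442 0.887 0.134
  outer loop
   vertex 1.0 4.2 5.0
   vertex 4.1 3.0 2.7
   vertex 0.5 4.6 4.0
  endloop
 endfacet
 facet normal -0.907 -0.161 0.389
  outer loop
   vertex 1.0 4.2 5.0
   vertex 0.5 4.6 4.0
   vertex 0.3 0.9 2.0
  endloop
 endfacet
 facet normal -0.893 -0.183 0.410
  outer loop
   vertex 1.0 4.2 5.0
   vertex 0.3 0.9 2.0
   vertex 1.1 1.7 4.1
  endloop
 endfacet
 facet normal -0.054 -0.849 -0.526
  outer loop
   vertex 0.6 1.5 1.0
   vertex 2.1 1.9 0.2
   vertex 0.3 0.9 2.0
  endloop
 endfacet
 facet normal -0.968 0.158 -0.196
  outer loop
   vertex 0.6 1.5 1.0
   vertex 0.3 0.9 2.0
   vertex 0.5 4.6 4.0
  endloop
 endfacet
 facet normal -0.511 0.334 -0.792
  outer loop
   vertex 0.6 1.5 1.0
   vertex 2.9 3.6 0.4
   vertex 2.1 1.9 0.2
  endloop
 endfacet
 facet normal -0.631 0.529 -0.568
  outer loop
   vertex 0.6 1.5 1.0
   vertex 0.5 4.6 4.0
   vertex 2.9 3.6 0.4
  endloop
 endfacet
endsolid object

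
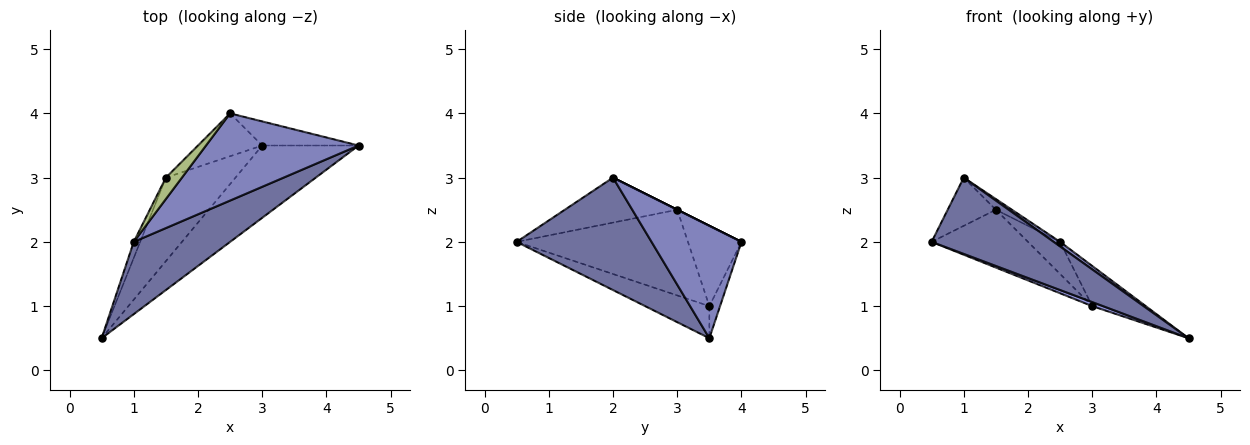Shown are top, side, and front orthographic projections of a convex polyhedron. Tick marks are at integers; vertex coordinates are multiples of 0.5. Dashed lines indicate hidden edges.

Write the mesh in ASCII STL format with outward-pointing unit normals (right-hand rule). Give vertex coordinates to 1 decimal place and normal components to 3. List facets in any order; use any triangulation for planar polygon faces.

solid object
 facet normal 0.626 -0.566 0.536
  outer loop
   vertex 1.0 2.0 3.0
   vertex 0.5 0.5 2.0
   vertex 4.5 3.5 0.5
  endloop
 endfacet
 facet normal 0.593 -0.042 0.804
  outer loop
   vertex 1.0 2.0 3.0
   vertex 4.5 3.5 0.5
   vertex 2.5 4.0 2.0
  endloop
 endfacet
 facet normal -0.316 -0.053 -0.947
  outer loop
   vertex 3.0 3.5 1.0
   vertex 4.5 3.5 0.5
   vertex 0.5 0.5 2.0
  endloop
 endfacet
 facet normal -0.169 0.845 -0.507
  outer loop
   vertex 3.0 3.5 1.0
   vertex 2.5 4.0 2.0
   vertex 4.5 3.5 0.5
  endloop
 endfacet
 facet normal -0.911 0.391 -0.130
  outer loop
   vertex 1.5 3.0 2.5
   vertex 0.5 0.5 2.0
   vertex 1.0 2.0 3.0
  endloop
 endfacet
 facet normal 0.000 0.447 0.894
  outer loop
   vertex 1.5 3.0 2.5
   vertex 1.0 2.0 3.0
   vertex 2.5 4.0 2.0
  endloop
 endfacet
 facet normal -0.711 0.400 -0.578
  outer loop
   vertex 1.5 3.0 2.5
   vertex 3.0 3.5 1.0
   vertex 0.5 0.5 2.0
  endloop
 endfacet
 facet normal -0.707 0.424 -0.566
  outer loop
   vertex 1.5 3.0 2.5
   vertex 2.5 4.0 2.0
   vertex 3.0 3.5 1.0
  endloop
 endfacet
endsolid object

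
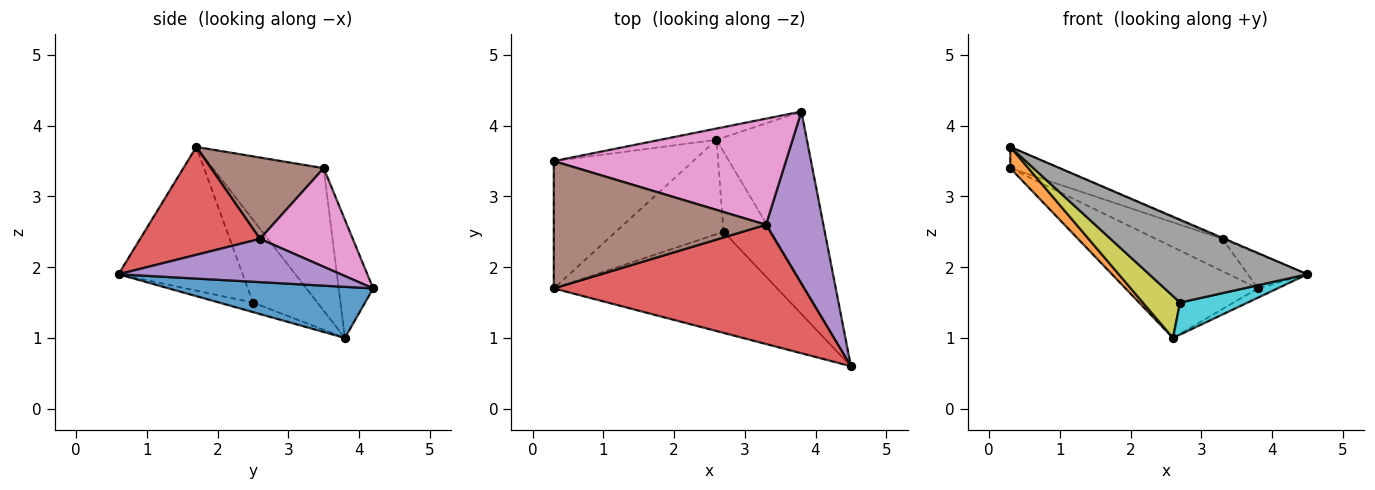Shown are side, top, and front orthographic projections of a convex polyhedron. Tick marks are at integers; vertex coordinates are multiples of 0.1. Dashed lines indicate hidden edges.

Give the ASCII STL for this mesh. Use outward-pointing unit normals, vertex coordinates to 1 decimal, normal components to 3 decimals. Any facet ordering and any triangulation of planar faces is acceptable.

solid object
 facet normal 0.492 0.047 -0.870
  outer loop
   vertex 2.6 3.8 1.0
   vertex 3.8 4.2 1.7
   vertex 4.5 0.6 1.9
  endloop
 endfacet
 facet normal -0.710 -0.116 -0.695
  outer loop
   vertex 0.3 3.5 3.4
   vertex 2.6 3.8 1.0
   vertex 0.3 1.7 3.7
  endloop
 endfacet
 facet normal -0.250 0.961 -0.120
  outer loop
   vertex 0.3 3.5 3.4
   vertex 3.8 4.2 1.7
   vertex 2.6 3.8 1.0
  endloop
 endfacet
 facet normal 0.396 0.008 0.918
  outer loop
   vertex 3.3 2.6 2.4
   vertex 0.3 1.7 3.7
   vertex 4.5 0.6 1.9
  endloop
 endfacet
 facet normal 0.594 0.159 0.788
  outer loop
   vertex 3.3 2.6 2.4
   vertex 4.5 0.6 1.9
   vertex 3.8 4.2 1.7
  endloop
 endfacet
 facet normal 0.354 0.154 0.923
  outer loop
   vertex 3.3 2.6 2.4
   vertex 0.3 3.5 3.4
   vertex 0.3 1.7 3.7
  endloop
 endfacet
 facet normal 0.376 0.270 0.886
  outer loop
   vertex 3.3 2.6 2.4
   vertex 3.8 4.2 1.7
   vertex 0.3 3.5 3.4
  endloop
 endfacet
 facet normal -0.445 -0.568 -0.692
  outer loop
   vertex 2.7 2.5 1.5
   vertex 4.5 0.6 1.9
   vertex 0.3 1.7 3.7
  endloop
 endfacet
 facet normal -0.575 -0.332 -0.748
  outer loop
   vertex 2.7 2.5 1.5
   vertex 0.3 1.7 3.7
   vertex 2.6 3.8 1.0
  endloop
 endfacet
 facet normal -0.183 -0.365 -0.913
  outer loop
   vertex 2.7 2.5 1.5
   vertex 2.6 3.8 1.0
   vertex 4.5 0.6 1.9
  endloop
 endfacet
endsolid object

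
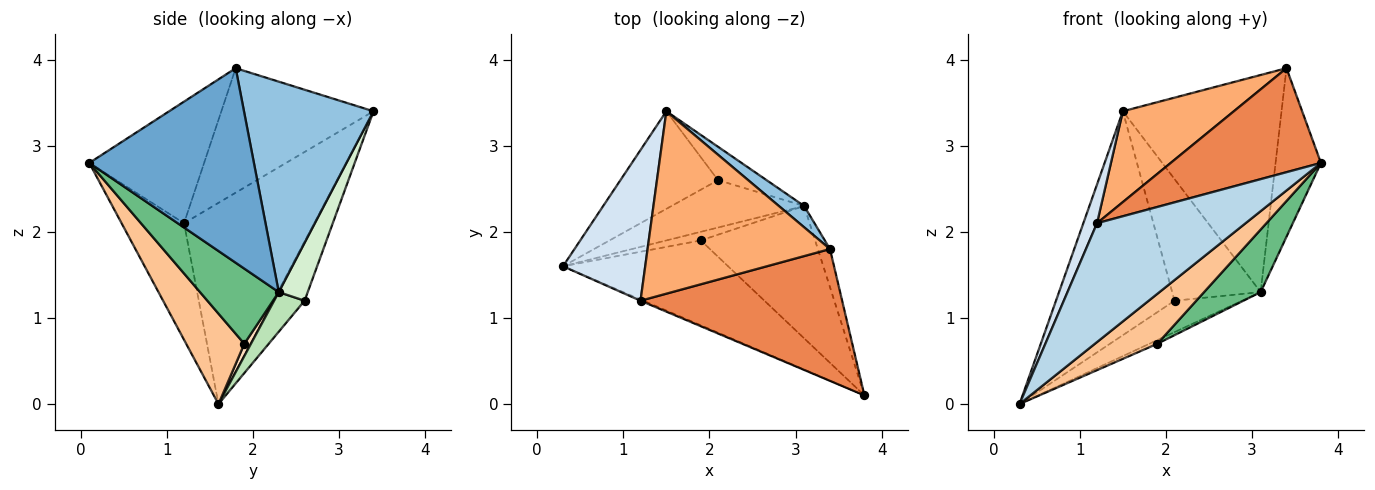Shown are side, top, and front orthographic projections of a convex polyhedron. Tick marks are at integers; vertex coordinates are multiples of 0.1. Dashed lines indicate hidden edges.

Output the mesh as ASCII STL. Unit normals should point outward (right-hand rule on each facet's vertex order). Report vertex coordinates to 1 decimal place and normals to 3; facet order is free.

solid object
 facet normal 0.962 0.265 -0.060
  outer loop
   vertex 3.1 2.3 1.3
   vertex 3.4 1.8 3.9
   vertex 3.8 0.1 2.8
  endloop
 endfacet
 facet normal 0.631 0.772 0.076
  outer loop
   vertex 3.1 2.3 1.3
   vertex 1.5 3.4 3.4
   vertex 3.4 1.8 3.9
  endloop
 endfacet
 facet normal -0.387 -0.922 -0.010
  outer loop
   vertex 1.2 1.2 2.1
   vertex 0.3 1.6 0.0
   vertex 3.8 0.1 2.8
  endloop
 endfacet
 facet normal -0.921 -0.097 0.376
  outer loop
   vertex 1.2 1.2 2.1
   vertex 1.5 3.4 3.4
   vertex 0.3 1.6 0.0
  endloop
 endfacet
 facet normal -0.428 -0.560 0.710
  outer loop
   vertex 1.2 1.2 2.1
   vertex 3.8 0.1 2.8
   vertex 3.4 1.8 3.9
  endloop
 endfacet
 facet normal -0.521 -0.380 0.764
  outer loop
   vertex 1.2 1.2 2.1
   vertex 3.4 1.8 3.9
   vertex 1.5 3.4 3.4
  endloop
 endfacet
 facet normal 0.427 -0.459 -0.779
  outer loop
   vertex 1.9 1.9 0.7
   vertex 3.8 0.1 2.8
   vertex 0.3 1.6 0.0
  endloop
 endfacet
 facet normal 0.312 0.374 -0.873
  outer loop
   vertex 1.9 1.9 0.7
   vertex 0.3 1.6 0.0
   vertex 3.1 2.3 1.3
  endloop
 endfacet
 facet normal 0.511 -0.367 -0.777
  outer loop
   vertex 1.9 1.9 0.7
   vertex 3.1 2.3 1.3
   vertex 3.8 0.1 2.8
  endloop
 endfacet
 facet normal -0.236 0.891 -0.388
  outer loop
   vertex 2.1 2.6 1.2
   vertex 0.3 1.6 0.0
   vertex 1.5 3.4 3.4
  endloop
 endfacet
 facet normal 0.242 0.536 -0.809
  outer loop
   vertex 2.1 2.6 1.2
   vertex 3.1 2.3 1.3
   vertex 0.3 1.6 0.0
  endloop
 endfacet
 facet normal 0.301 0.920 -0.252
  outer loop
   vertex 2.1 2.6 1.2
   vertex 1.5 3.4 3.4
   vertex 3.1 2.3 1.3
  endloop
 endfacet
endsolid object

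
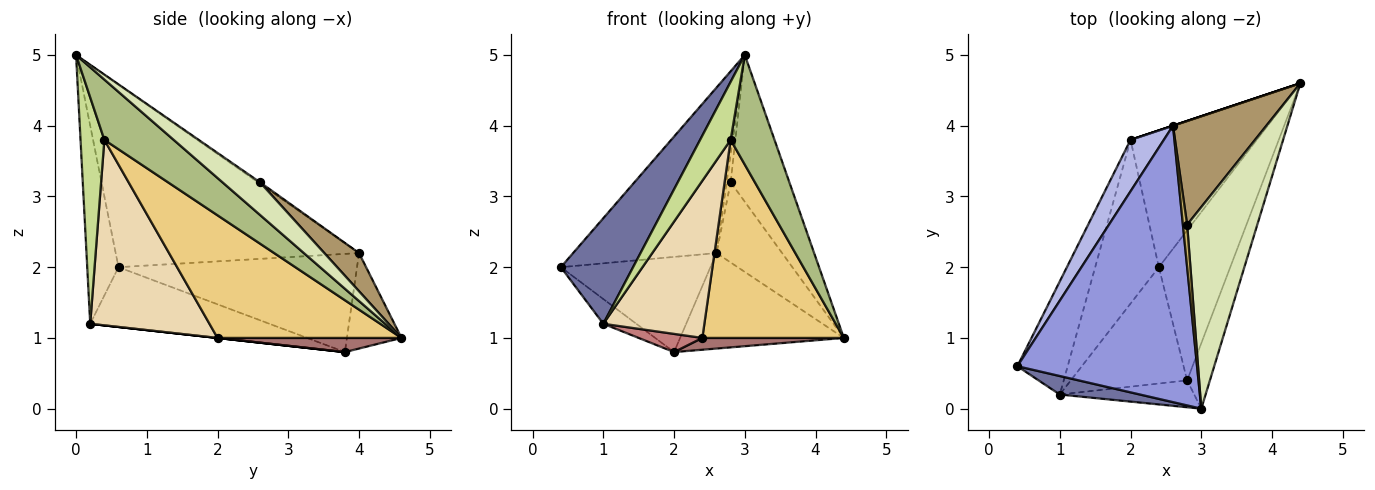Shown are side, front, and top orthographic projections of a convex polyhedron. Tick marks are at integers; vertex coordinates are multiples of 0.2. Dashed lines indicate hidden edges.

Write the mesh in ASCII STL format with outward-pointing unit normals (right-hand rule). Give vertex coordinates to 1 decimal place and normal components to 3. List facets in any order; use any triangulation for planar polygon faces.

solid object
 facet normal -0.392 -0.906 0.159
  outer loop
   vertex 1.0 0.2 1.2
   vertex 3.0 0.0 5.0
   vertex 0.4 0.6 2.0
  endloop
 endfacet
 facet normal -0.757 0.140 -0.638
  outer loop
   vertex 1.0 0.2 1.2
   vertex 0.4 0.6 2.0
   vertex 2.0 3.8 0.8
  endloop
 endfacet
 facet normal -0.657 0.387 0.647
  outer loop
   vertex 2.6 4.0 2.2
   vertex 0.4 0.6 2.0
   vertex 3.0 0.0 5.0
  endloop
 endfacet
 facet normal -0.814 0.511 0.276
  outer loop
   vertex 2.6 4.0 2.2
   vertex 2.0 3.8 0.8
   vertex 0.4 0.6 2.0
  endloop
 endfacet
 facet normal -0.316 0.949 0.000
  outer loop
   vertex 2.6 4.0 2.2
   vertex 4.4 4.6 1.0
   vertex 2.0 3.8 0.8
  endloop
 endfacet
 facet normal 0.805 -0.509 -0.304
  outer loop
   vertex 2.8 0.4 3.8
   vertex 4.4 4.6 1.0
   vertex 3.0 0.0 5.0
  endloop
 endfacet
 facet normal 0.578 -0.740 -0.343
  outer loop
   vertex 2.8 0.4 3.8
   vertex 3.0 0.0 5.0
   vertex 1.0 0.2 1.2
  endloop
 endfacet
 facet normal 0.352 0.551 0.757
  outer loop
   vertex 2.8 2.6 3.2
   vertex 3.0 0.0 5.0
   vertex 4.4 4.6 1.0
  endloop
 endfacet
 facet normal 0.308 0.582 0.753
  outer loop
   vertex 2.8 2.6 3.2
   vertex 4.4 4.6 1.0
   vertex 2.6 4.0 2.2
  endloop
 endfacet
 facet normal -0.267 0.535 0.802
  outer loop
   vertex 2.8 2.6 3.2
   vertex 2.6 4.0 2.2
   vertex 3.0 0.0 5.0
  endloop
 endfacet
 facet normal 0.720 -0.554 -0.419
  outer loop
   vertex 2.4 2.0 1.0
   vertex 4.4 4.6 1.0
   vertex 2.8 0.4 3.8
  endloop
 endfacet
 facet normal 0.688 -0.583 -0.432
  outer loop
   vertex 2.4 2.0 1.0
   vertex 2.8 0.4 3.8
   vertex 1.0 0.2 1.2
  endloop
 endfacet
 facet normal 0.111 -0.085 -0.990
  outer loop
   vertex 2.4 2.0 1.0
   vertex 2.0 3.8 0.8
   vertex 4.4 4.6 1.0
  endloop
 endfacet
 facet normal 0.000 -0.110 -0.994
  outer loop
   vertex 2.4 2.0 1.0
   vertex 1.0 0.2 1.2
   vertex 2.0 3.8 0.8
  endloop
 endfacet
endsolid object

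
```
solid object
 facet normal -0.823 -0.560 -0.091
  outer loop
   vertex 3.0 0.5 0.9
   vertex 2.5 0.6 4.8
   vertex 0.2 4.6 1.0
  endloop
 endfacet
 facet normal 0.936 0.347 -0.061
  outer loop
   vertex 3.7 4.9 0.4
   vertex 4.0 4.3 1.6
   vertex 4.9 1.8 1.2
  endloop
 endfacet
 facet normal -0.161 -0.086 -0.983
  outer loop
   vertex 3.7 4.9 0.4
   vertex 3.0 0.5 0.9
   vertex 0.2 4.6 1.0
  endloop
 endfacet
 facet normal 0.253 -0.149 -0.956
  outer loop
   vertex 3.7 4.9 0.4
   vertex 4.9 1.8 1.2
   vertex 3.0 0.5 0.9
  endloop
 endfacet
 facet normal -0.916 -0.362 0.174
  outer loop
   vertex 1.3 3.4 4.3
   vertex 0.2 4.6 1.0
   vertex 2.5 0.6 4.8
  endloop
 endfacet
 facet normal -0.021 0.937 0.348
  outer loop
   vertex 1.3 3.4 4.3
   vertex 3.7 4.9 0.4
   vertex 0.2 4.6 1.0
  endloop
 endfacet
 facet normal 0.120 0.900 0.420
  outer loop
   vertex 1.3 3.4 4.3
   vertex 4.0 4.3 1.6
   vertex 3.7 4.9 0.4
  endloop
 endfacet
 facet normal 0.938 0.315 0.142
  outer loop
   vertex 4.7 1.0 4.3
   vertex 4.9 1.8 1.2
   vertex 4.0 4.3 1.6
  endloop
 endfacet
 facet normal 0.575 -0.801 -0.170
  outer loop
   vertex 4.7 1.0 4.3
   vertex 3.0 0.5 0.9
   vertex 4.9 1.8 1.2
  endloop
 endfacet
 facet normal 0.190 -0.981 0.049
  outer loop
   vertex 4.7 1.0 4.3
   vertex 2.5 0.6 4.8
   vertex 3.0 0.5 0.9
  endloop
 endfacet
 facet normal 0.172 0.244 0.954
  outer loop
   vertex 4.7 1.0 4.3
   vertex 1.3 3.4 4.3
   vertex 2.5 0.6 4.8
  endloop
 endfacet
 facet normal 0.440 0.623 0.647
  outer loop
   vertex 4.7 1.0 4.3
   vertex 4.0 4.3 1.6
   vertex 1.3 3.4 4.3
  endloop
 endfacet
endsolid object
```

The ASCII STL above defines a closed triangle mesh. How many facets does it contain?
12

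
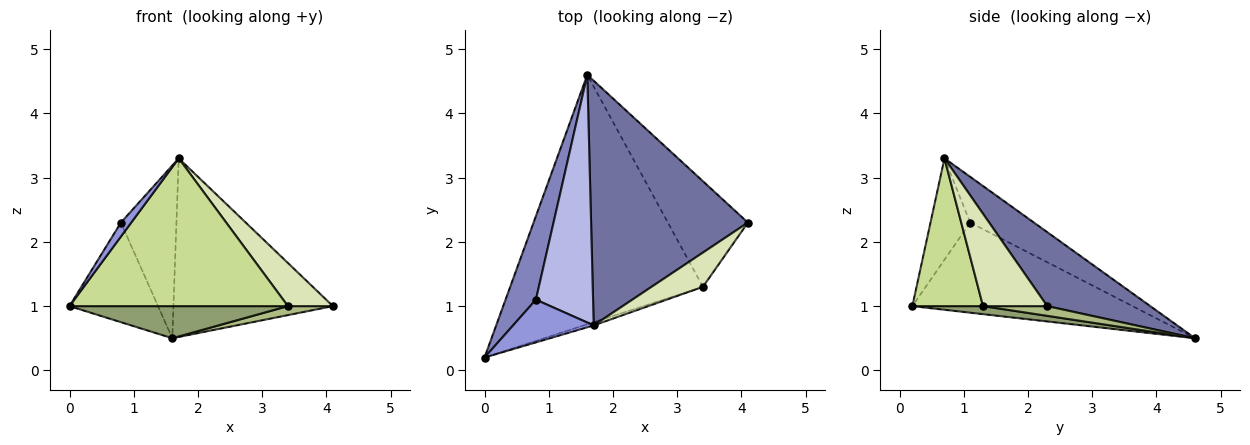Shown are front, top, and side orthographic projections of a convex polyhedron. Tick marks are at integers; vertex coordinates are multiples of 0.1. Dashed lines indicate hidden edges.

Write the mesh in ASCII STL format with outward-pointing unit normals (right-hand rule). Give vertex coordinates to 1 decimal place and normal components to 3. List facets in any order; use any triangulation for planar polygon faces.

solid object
 facet normal 0.356 0.551 0.755
  outer loop
   vertex 1.7 0.7 3.3
   vertex 4.1 2.3 1.0
   vertex 1.6 4.6 0.5
  endloop
 endfacet
 facet normal -0.886 0.356 0.299
  outer loop
   vertex 0.8 1.1 2.3
   vertex 1.6 4.6 0.5
   vertex 0.0 0.2 1.0
  endloop
 endfacet
 facet normal -0.767 -0.200 0.610
  outer loop
   vertex 0.8 1.1 2.3
   vertex 0.0 0.2 1.0
   vertex 1.7 0.7 3.3
  endloop
 endfacet
 facet normal -0.549 0.478 0.685
  outer loop
   vertex 0.8 1.1 2.3
   vertex 1.7 0.7 3.3
   vertex 1.6 4.6 0.5
  endloop
 endfacet
 facet normal 0.041 -0.128 -0.991
  outer loop
   vertex 3.4 1.3 1.0
   vertex 0.0 0.2 1.0
   vertex 1.6 4.6 0.5
  endloop
 endfacet
 facet normal 0.120 -0.084 -0.989
  outer loop
   vertex 3.4 1.3 1.0
   vertex 1.6 4.6 0.5
   vertex 4.1 2.3 1.0
  endloop
 endfacet
 facet normal 0.308 -0.951 -0.021
  outer loop
   vertex 3.4 1.3 1.0
   vertex 1.7 0.7 3.3
   vertex 0.0 0.2 1.0
  endloop
 endfacet
 facet normal 0.745 -0.522 0.415
  outer loop
   vertex 3.4 1.3 1.0
   vertex 4.1 2.3 1.0
   vertex 1.7 0.7 3.3
  endloop
 endfacet
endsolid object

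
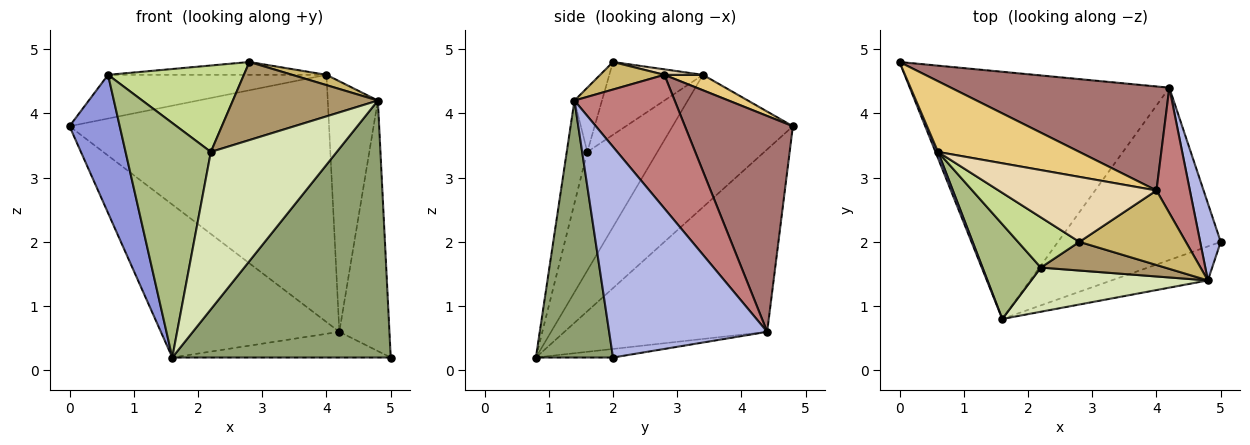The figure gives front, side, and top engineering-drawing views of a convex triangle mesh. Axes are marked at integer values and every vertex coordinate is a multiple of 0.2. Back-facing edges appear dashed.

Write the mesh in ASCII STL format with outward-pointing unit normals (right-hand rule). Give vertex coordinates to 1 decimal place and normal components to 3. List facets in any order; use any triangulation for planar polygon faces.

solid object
 facet normal -0.513 0.452 -0.730
  outer loop
   vertex 4.2 4.4 0.6
   vertex 1.6 0.8 0.2
   vertex 0.0 4.8 3.8
  endloop
 endfacet
 facet normal -0.052 0.147 -0.988
  outer loop
   vertex 4.2 4.4 0.6
   vertex 5.0 2.0 0.2
   vertex 1.6 0.8 0.2
  endloop
 endfacet
 facet normal -0.923 -0.385 0.018
  outer loop
   vertex 0.6 3.4 4.6
   vertex 0.0 4.8 3.8
   vertex 1.6 0.8 0.2
  endloop
 endfacet
 facet normal 0.949 0.301 0.093
  outer loop
   vertex 4.8 1.4 4.2
   vertex 5.0 2.0 0.2
   vertex 4.2 4.4 0.6
  endloop
 endfacet
 facet normal 0.330 -0.936 -0.124
  outer loop
   vertex 4.8 1.4 4.2
   vertex 1.6 0.8 0.2
   vertex 5.0 2.0 0.2
  endloop
 endfacet
 facet normal -0.606 -0.737 0.298
  outer loop
   vertex 2.2 1.6 3.4
   vertex 0.6 3.4 4.6
   vertex 1.6 0.8 0.2
  endloop
 endfacet
 facet normal -0.512 -0.743 0.432
  outer loop
   vertex 2.2 1.6 3.4
   vertex 2.8 2.0 4.8
   vertex 0.6 3.4 4.6
  endloop
 endfacet
 facet normal -0.155 -0.951 0.267
  outer loop
   vertex 2.2 1.6 3.4
   vertex 1.6 0.8 0.2
   vertex 4.8 1.4 4.2
  endloop
 endfacet
 facet normal -0.175 -0.924 0.339
  outer loop
   vertex 2.2 1.6 3.4
   vertex 4.8 1.4 4.2
   vertex 2.8 2.0 4.8
  endloop
 endfacet
 facet normal 0.248 -0.132 0.960
  outer loop
   vertex 4.0 2.8 4.6
   vertex 2.8 2.0 4.8
   vertex 4.8 1.4 4.2
  endloop
 endfacet
 facet normal 0.092 0.524 0.847
  outer loop
   vertex 4.0 2.8 4.6
   vertex 0.0 4.8 3.8
   vertex 0.6 3.4 4.6
  endloop
 endfacet
 facet normal 0.034 0.194 0.980
  outer loop
   vertex 4.0 2.8 4.6
   vertex 0.6 3.4 4.6
   vertex 2.8 2.0 4.8
  endloop
 endfacet
 facet normal 0.358 0.861 0.362
  outer loop
   vertex 4.0 2.8 4.6
   vertex 4.2 4.4 0.6
   vertex 0.0 4.8 3.8
  endloop
 endfacet
 facet normal 0.873 0.436 0.218
  outer loop
   vertex 4.0 2.8 4.6
   vertex 4.8 1.4 4.2
   vertex 4.2 4.4 0.6
  endloop
 endfacet
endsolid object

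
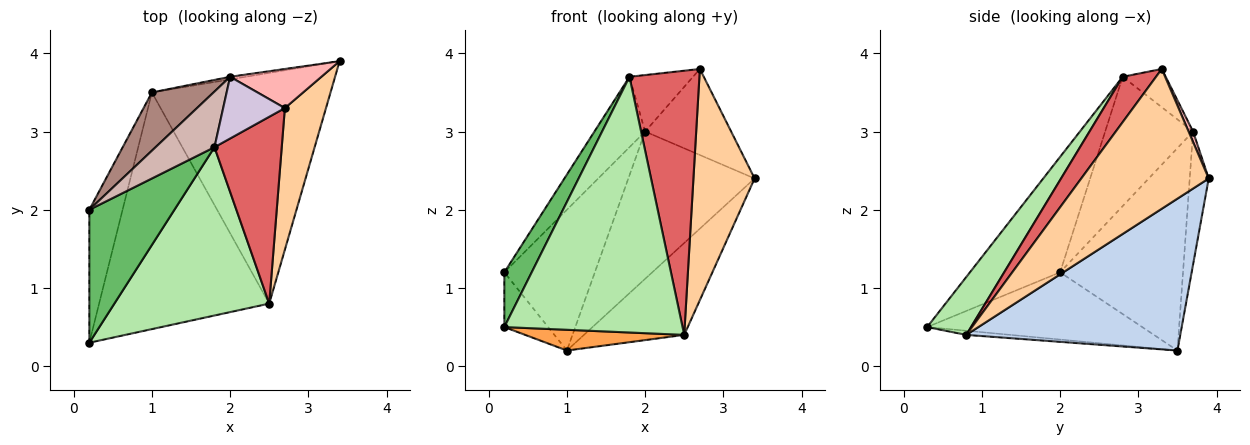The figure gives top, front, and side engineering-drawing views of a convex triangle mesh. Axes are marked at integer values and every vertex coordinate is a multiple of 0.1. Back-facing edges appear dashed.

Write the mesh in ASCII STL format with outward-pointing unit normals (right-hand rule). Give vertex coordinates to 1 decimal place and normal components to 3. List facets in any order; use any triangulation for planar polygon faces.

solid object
 facet normal -0.882 0.180 -0.436
  outer loop
   vertex 1.0 3.5 0.2
   vertex 0.2 0.3 0.5
   vertex 0.2 2.0 1.2
  endloop
 endfacet
 facet normal 0.620 0.290 -0.729
  outer loop
   vertex 2.5 0.8 0.4
   vertex 1.0 3.5 0.2
   vertex 3.4 3.9 2.4
  endloop
 endfacet
 facet normal -0.024 -0.087 -0.996
  outer loop
   vertex 2.5 0.8 0.4
   vertex 0.2 0.3 0.5
   vertex 1.0 3.5 0.2
  endloop
 endfacet
 facet normal 0.871 -0.418 0.256
  outer loop
   vertex 2.5 0.8 0.4
   vertex 3.4 3.9 2.4
   vertex 2.7 3.3 3.8
  endloop
 endfacet
 facet normal -0.782 -0.237 0.576
  outer loop
   vertex 1.8 2.8 3.7
   vertex 0.2 2.0 1.2
   vertex 0.2 0.3 0.5
  endloop
 endfacet
 facet normal 0.201 -0.818 0.539
  outer loop
   vertex 1.8 2.8 3.7
   vertex 0.2 0.3 0.5
   vertex 2.5 0.8 0.4
  endloop
 endfacet
 facet normal 0.363 -0.761 0.538
  outer loop
   vertex 1.8 2.8 3.7
   vertex 2.5 0.8 0.4
   vertex 2.7 3.3 3.8
  endloop
 endfacet
 facet normal 0.047 0.909 0.413
  outer loop
   vertex 2.0 3.7 3.0
   vertex 2.7 3.3 3.8
   vertex 3.4 3.9 2.4
  endloop
 endfacet
 facet normal -0.149 0.989 -0.017
  outer loop
   vertex 2.0 3.7 3.0
   vertex 3.4 3.9 2.4
   vertex 1.0 3.5 0.2
  endloop
 endfacet
 facet normal -0.416 0.614 0.671
  outer loop
   vertex 2.0 3.7 3.0
   vertex 1.8 2.8 3.7
   vertex 2.7 3.3 3.8
  endloop
 endfacet
 facet normal -0.782 0.576 0.238
  outer loop
   vertex 2.0 3.7 3.0
   vertex 1.0 3.5 0.2
   vertex 0.2 2.0 1.2
  endloop
 endfacet
 facet normal -0.806 0.465 0.367
  outer loop
   vertex 2.0 3.7 3.0
   vertex 0.2 2.0 1.2
   vertex 1.8 2.8 3.7
  endloop
 endfacet
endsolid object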